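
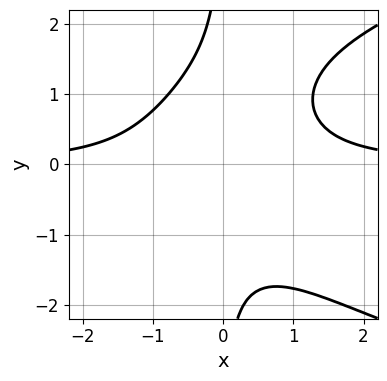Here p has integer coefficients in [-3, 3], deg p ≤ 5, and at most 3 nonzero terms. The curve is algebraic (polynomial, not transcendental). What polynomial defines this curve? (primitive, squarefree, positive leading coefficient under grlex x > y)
(a) Degree: a generic line meets the curve in up to 4 points, so deg p = 4.
(b) Reading off the gridlines: the curve avoids every integer x-axis point in the box; the curve avoids every integer y-axis point in the box.
(c) Fitting integer coefficients to these (and the overall shape) gives p.

x*y^3 - 2*x^2*y + 2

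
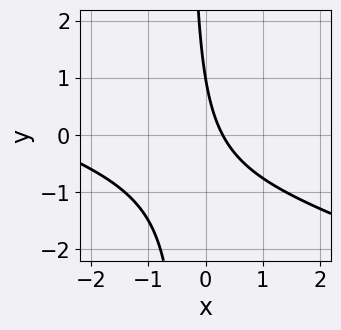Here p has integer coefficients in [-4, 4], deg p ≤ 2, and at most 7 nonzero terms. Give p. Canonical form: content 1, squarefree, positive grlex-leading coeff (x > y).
x^2 + 3*x*y + 3*x + y - 1

First, the degree is 2 — the shape is more complex than any degree-1 curve.
Then, observable constraints: it crosses the y-axis at the gridline y = 1.
Finally, the integer polynomial consistent with all of this is the stated p.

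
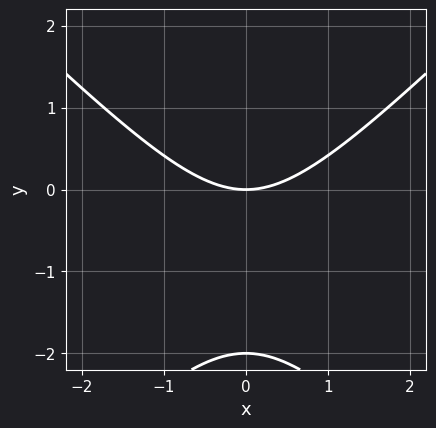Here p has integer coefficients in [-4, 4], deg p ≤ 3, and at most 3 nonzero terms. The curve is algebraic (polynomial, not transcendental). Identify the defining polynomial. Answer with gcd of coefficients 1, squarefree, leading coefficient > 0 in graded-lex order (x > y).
x^2 - y^2 - 2*y

deg p = 2.
Symmetries: the x ↦ −x reflection is a symmetry, so x appears only in even powers.
Checking where it meets the axes: it crosses the x-axis at the gridline x = 0; the y-axis gridline crossings are at y ∈ {-2, 0}.
Together with the visible shape, these determine p as stated.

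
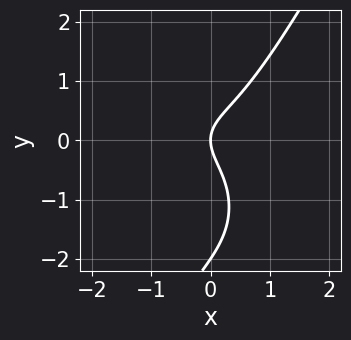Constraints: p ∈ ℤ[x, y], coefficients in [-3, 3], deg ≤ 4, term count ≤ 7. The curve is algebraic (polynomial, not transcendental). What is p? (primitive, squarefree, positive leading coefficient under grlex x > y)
3*x^3 + x*y^2 - y^3 - 2*y^2 + 2*x

First, the degree is 3 — the shape is more complex than any degree-2 curve.
Then, checking where it meets the axes: it crosses the x-axis at the gridline x = 0; the y-axis gridline crossings are at y ∈ {-2, 0}.
Finally, together with the visible shape, these determine p as stated.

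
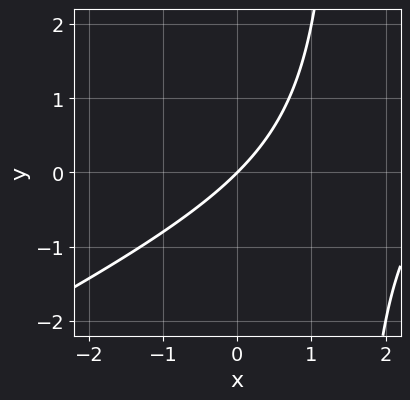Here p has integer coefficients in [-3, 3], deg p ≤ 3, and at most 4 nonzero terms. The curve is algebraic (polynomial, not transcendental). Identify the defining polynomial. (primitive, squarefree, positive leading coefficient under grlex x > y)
x^2 - 2*x*y - 3*x + 3*y

The degree is 2 — the shape is more complex than any degree-1 curve.
Reading off the gridlines: it meets the y-axis at y = 0 (among the integer gridlines); it meets the x-axis at x = 0 (among the integer gridlines).
These observations pin down the coefficients.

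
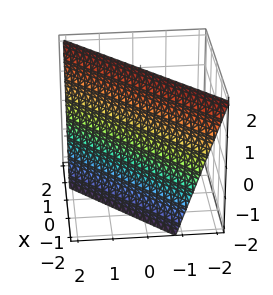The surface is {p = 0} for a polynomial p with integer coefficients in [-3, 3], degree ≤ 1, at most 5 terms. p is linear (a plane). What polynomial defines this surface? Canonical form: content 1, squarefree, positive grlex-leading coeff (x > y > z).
First, degree: the surface is flat (a plane), so deg p = 1.
Next, from the visible intercepts: it meets the z-axis at z = 2 (among the integer gridlines).
Finally, together with the visible shape, these determine p as stated.

3*x - 3*y - z + 2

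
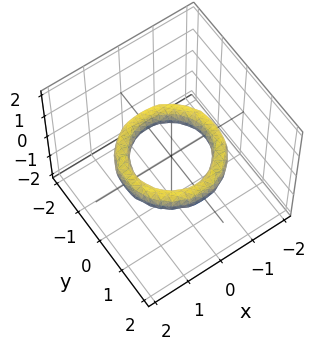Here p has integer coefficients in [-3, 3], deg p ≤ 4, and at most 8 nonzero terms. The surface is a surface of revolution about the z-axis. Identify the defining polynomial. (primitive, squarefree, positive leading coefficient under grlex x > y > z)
1. The degree is 4 — a generic line meets the surface in up to 4 points.
2. Symmetries: the surface is invariant under rotation about z: p = q(x² + y², z).
3. Checking where it meets the axes: among the integer gridlines, it crosses the x-axis at x ∈ {-1, 1}; the y-axis gridline crossings are at y ∈ {-1, 1}; a circular section at z = 0 has radius exactly 1.
4. Fitting integer coefficients to these (and the overall shape) gives p.

x^4 + 2*x^2*y^2 + y^4 - 3*x^2 - 3*y^2 + 2*z^2 + 2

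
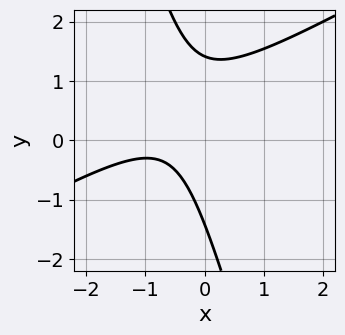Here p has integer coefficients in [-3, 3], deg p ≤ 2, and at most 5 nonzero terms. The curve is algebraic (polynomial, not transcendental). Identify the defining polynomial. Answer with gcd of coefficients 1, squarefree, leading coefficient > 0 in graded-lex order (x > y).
2*x^2 - 3*x*y - y^2 + 3*x + 2

The degree is 2 — a generic line meets the curve in up to 2 points.
Checking where it meets the axes: it misses every integer gridline on the x-axis.
The integer polynomial consistent with all of this is the stated p.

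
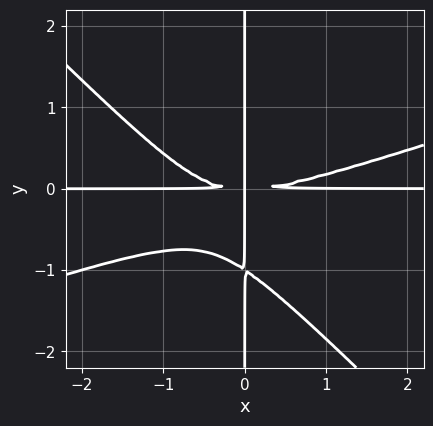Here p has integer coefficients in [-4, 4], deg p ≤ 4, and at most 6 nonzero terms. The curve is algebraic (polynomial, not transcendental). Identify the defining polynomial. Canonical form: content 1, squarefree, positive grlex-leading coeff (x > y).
First, the degree is 4 — no degree-3 curve has this shape.
Then, against the integer gridlines: every point of the x-axis in the box is on the curve; the visible y-axis segment lies entirely on the curve.
Finally, the integer polynomial consistent with all of this is the stated p.

x^3*y - 2*x^2*y^2 - 3*x*y^3 - 3*x*y^2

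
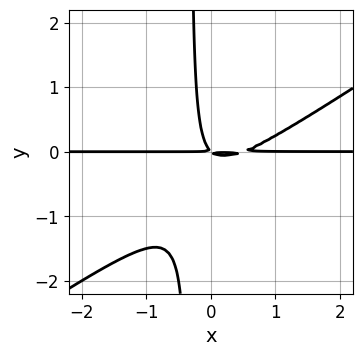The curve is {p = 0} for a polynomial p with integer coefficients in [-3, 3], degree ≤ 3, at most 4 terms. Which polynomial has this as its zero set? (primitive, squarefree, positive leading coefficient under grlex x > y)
2*x^2*y - 3*x*y^2 - x*y - y^2

(a) deg p = 3. The shape is more complex than any degree-2 curve.
(b) From the visible intercepts: every point of the x-axis in the box is on the curve.
(c) Assembling these constraints gives the stated polynomial.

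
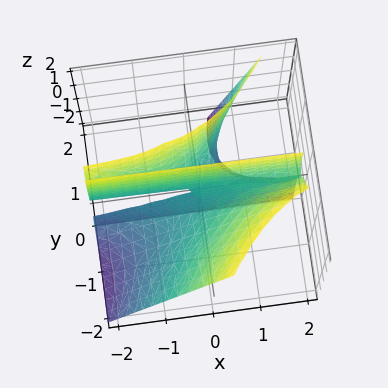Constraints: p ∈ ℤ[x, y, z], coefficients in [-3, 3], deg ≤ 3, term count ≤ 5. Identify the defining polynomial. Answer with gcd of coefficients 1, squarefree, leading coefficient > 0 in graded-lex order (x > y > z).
1. deg p = 3.
2. Against the integer gridlines: it meets the y-axis at y = 0 (among the integer gridlines); the visible x-axis segment lies entirely on the surface.
3. The integer polynomial consistent with all of this is the stated p.

2*x*y^2 - y^3 - y^2*z + y*z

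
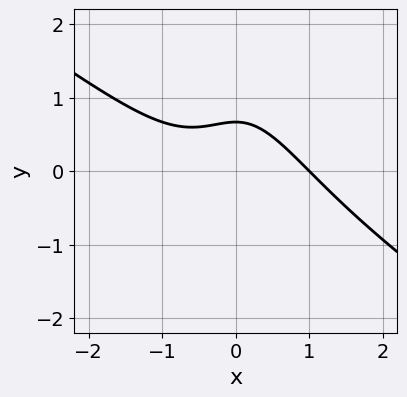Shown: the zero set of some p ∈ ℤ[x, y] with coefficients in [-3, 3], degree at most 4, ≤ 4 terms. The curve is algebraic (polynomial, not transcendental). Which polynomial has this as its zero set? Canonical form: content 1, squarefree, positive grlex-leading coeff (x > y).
2*x^3 + 3*x^2*y + 3*y - 2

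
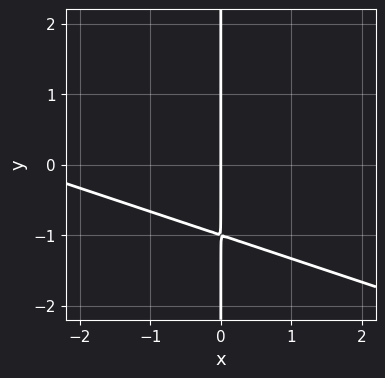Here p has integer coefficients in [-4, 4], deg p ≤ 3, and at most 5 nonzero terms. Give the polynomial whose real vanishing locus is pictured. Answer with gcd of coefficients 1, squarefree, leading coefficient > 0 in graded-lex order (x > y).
x^2 + 3*x*y + 3*x

1. deg p = 2. The shape is more complex than any degree-1 curve.
2. Reading off the gridlines: the visible y-axis segment lies entirely on the curve; it meets the x-axis at x = 0 (among the integer gridlines).
3. These observations pin down the coefficients.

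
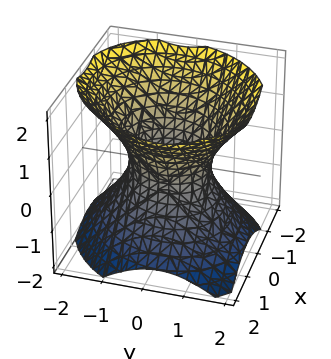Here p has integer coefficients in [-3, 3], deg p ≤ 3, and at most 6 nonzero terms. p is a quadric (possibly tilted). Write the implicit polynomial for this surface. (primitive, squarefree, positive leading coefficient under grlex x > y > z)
3*x^2 - x*y + 3*y^2 - 3*z^2 - 3

First, degree: a generic line meets the surface in up to 2 points, so deg p = 2.
Then, observable constraints: the y-axis gridline crossings are at y ∈ {-1, 1}; the x-axis gridline crossings are at x ∈ {-1, 1}.
Finally, together with the visible shape, these determine p as stated.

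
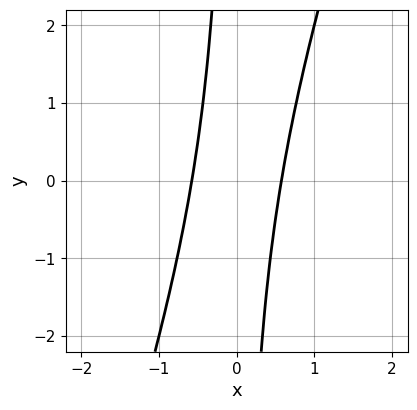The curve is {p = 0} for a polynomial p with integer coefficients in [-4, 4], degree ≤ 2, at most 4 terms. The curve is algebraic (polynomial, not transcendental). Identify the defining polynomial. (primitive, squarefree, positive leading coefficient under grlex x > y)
(a) The degree is 2 — the shape is more complex than any degree-1 curve.
(b) Checking where it meets the axes: the curve avoids every integer y-axis point in the box.
(c) The integer polynomial consistent with all of this is the stated p.

3*x^2 - x*y - 1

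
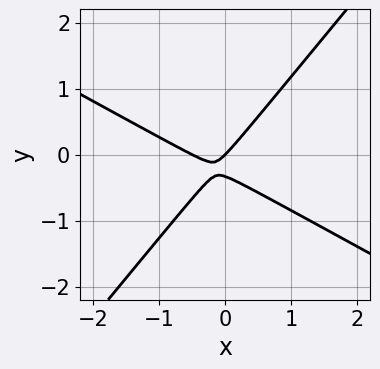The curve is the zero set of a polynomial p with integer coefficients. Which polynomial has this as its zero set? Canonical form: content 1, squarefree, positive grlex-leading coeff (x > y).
(a) Degree: no degree-1 curve has this shape, so deg p = 2.
(b) From the axis intercepts and sections: one y-axis crossing is at y = 0; one x-axis crossing is at x = 0.
(c) Solving for integer coefficients yields p as stated.

2*x^2 + 2*x*y - 3*y^2 + x - y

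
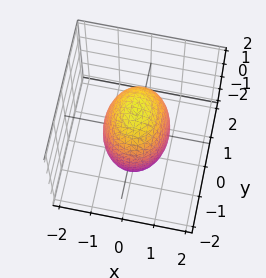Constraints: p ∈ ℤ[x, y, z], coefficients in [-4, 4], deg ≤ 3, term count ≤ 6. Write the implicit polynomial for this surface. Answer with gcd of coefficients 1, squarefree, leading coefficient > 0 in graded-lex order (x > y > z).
3*x^2 + 2*y^2 + z^2 - 3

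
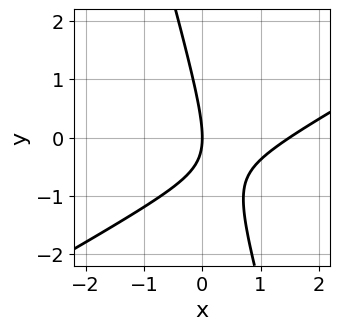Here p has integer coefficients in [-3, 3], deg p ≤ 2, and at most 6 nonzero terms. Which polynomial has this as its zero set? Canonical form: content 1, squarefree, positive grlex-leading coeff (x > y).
1. The degree is 2 — a generic line meets the curve in up to 2 points.
2. Reading off the gridlines: it crosses the y-axis at the gridline y = 0; one x-axis crossing is at x = 0.
3. These observations pin down the coefficients.

2*x^2 - 3*x*y - y^2 - 3*x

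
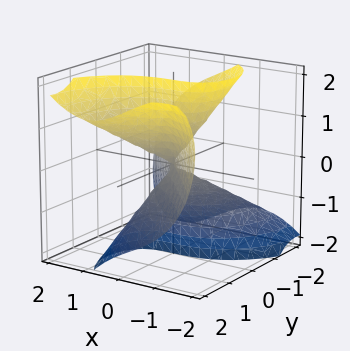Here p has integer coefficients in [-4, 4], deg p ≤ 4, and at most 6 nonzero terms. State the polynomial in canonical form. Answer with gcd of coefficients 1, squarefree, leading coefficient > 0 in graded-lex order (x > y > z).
First, degree: no degree-2 surface has this shape, so deg p = 3.
Then, against the integer gridlines: the visible z-axis segment lies entirely on the surface; it meets the x-axis at x = 0 (among the integer gridlines); it meets the y-axis at y = 0 (among the integer gridlines).
Finally, fitting integer coefficients to these (and the overall shape) gives p.

3*x^3 - 3*x*y*z + 2*y^3 - 3*y*z^2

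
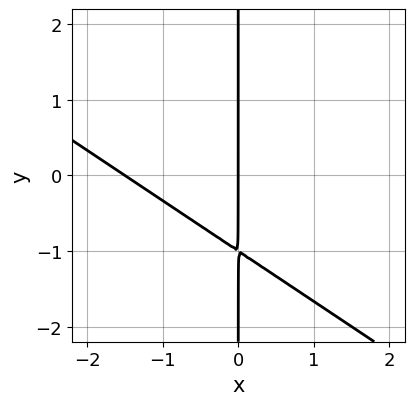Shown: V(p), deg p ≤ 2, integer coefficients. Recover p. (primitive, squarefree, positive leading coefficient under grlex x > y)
2*x^2 + 3*x*y + 3*x

1. Degree: the shape is more complex than any degree-1 curve, so deg p = 2.
2. From the visible intercepts: one x-axis crossing is at x = 0; the visible y-axis segment lies entirely on the curve.
3. The integer polynomial consistent with all of this is the stated p.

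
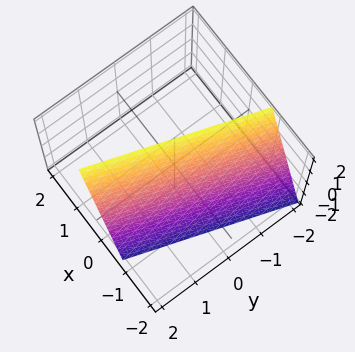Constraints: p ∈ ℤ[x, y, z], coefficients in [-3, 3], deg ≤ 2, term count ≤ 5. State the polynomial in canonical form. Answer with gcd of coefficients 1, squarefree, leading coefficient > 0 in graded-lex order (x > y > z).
deg p = 1.
From the axis intercepts and sections: one y-axis crossing is at y = 2; it crosses the z-axis at the gridline z = 2.
Putting this together gives p.

3*x - y - z + 2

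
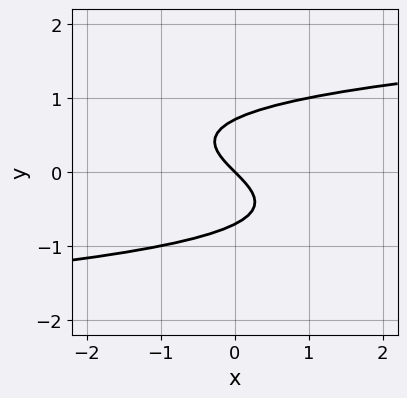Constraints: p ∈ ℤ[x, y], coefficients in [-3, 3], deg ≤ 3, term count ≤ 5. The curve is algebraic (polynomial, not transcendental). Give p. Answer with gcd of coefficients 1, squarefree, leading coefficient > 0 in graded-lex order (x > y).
First, deg p = 3. No degree-2 curve has this shape.
Next, from the visible intercepts: it meets the y-axis at y = 0 (among the integer gridlines); one x-axis crossing is at x = 0.
Finally, matching integer coefficients to the picture gives p.

2*y^3 - x - y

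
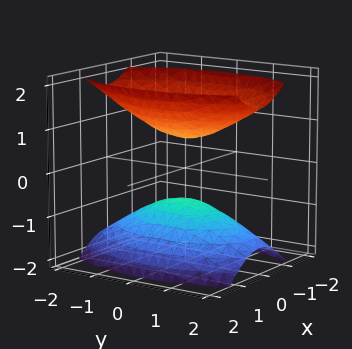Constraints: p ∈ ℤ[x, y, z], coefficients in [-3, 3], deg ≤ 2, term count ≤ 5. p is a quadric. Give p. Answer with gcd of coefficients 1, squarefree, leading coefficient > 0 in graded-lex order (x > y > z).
3*x^2 + y^2 - 2*z^2 + 1

First, there are 2 components.
Then, degree: two separate bowl-shaped sheets opening away from each other; a quadric, so deg p = 2.
Then, symmetries: mirror symmetry z ↦ −z ⇒ only even powers of z; it's symmetric under x → −x, forcing even powers of x; mirror symmetry y ↦ −y ⇒ only even powers of y.
Next, from the visible intercepts: no y-intercept at any integer in the box; the surface avoids every integer x-axis point in the box.
Finally, matching integer coefficients to the picture gives p.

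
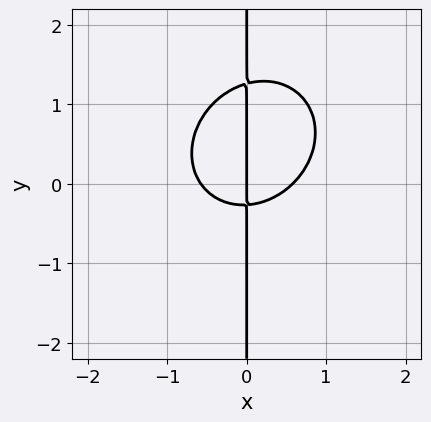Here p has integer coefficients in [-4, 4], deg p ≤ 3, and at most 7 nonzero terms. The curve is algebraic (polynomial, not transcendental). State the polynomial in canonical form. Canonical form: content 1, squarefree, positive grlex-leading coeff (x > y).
First, deg p = 3. A generic line meets the curve in up to 3 points.
Then, checking where it meets the axes: it meets the x-axis at x = 0 (among the integer gridlines); the visible y-axis segment lies entirely on the curve.
Finally, the integer polynomial consistent with all of this is the stated p.

3*x^3 - x^2*y + 3*x*y^2 - 3*x*y - x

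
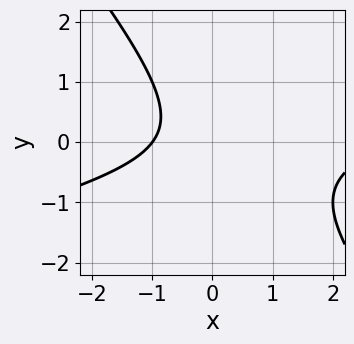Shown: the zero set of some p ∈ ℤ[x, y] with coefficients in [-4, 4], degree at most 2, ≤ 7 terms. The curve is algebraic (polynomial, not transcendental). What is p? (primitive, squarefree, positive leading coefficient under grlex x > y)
x^2 - 3*x*y - 3*y^2 - 2*x - 3

The degree is 2 — no degree-1 curve has this shape.
Reading off the gridlines: no y-intercept at any integer in the box; it meets the x-axis at x = -1 (among the integer gridlines).
These observations pin down the coefficients.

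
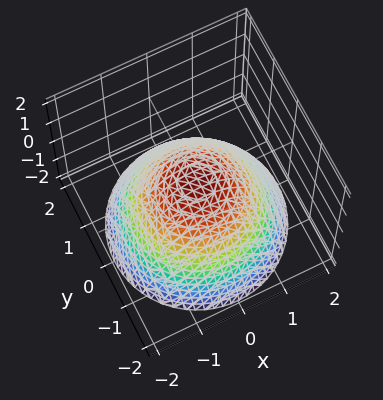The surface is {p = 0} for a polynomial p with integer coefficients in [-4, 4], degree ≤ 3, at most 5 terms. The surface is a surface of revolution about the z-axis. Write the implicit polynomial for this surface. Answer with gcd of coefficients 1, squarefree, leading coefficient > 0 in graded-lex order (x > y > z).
2*x^2 + 2*y^2 + 3*z - 1

First, degree: the shape is more complex than any degree-1 surface, so deg p = 2.
Then, symmetries: rotational symmetry about the z-axis ⇒ p depends on x, y only through x² + y².
Next, checking where it meets the axes: a circular section at z = -2 has radius between 1 and 2.
Finally, the integer polynomial consistent with all of this is the stated p.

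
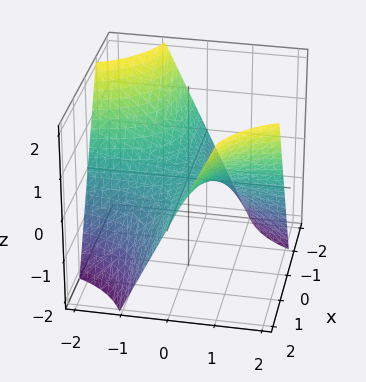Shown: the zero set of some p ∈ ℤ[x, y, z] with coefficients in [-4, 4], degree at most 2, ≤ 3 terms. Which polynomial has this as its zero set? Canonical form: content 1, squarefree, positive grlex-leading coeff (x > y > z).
First, the degree is 2 — a saddle surface; a quadric.
Then, reading off the gridlines: every point of the y-axis in the box is on the surface; every point of the x-axis in the box is on the surface.
Finally, putting this together gives p.

x*y - z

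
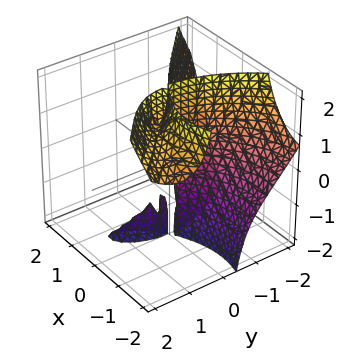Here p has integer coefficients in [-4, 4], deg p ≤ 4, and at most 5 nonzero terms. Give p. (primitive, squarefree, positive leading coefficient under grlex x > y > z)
1. The picture has 3 separate pieces. Treating them together as one polynomial.
2. The degree is 3 — no degree-2 surface has this shape.
3. From the visible intercepts: it crosses the x-axis at the gridline x = 0; the visible z-axis segment lies entirely on the surface; one y-axis crossing is at y = 0.
4. The integer polynomial consistent with all of this is the stated p.

x^3 + 2*x*y*z + y^3 + 3*x^2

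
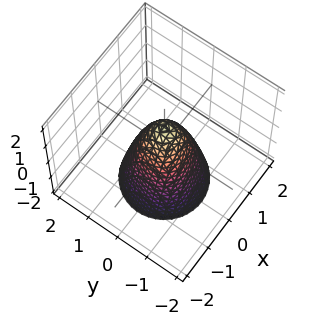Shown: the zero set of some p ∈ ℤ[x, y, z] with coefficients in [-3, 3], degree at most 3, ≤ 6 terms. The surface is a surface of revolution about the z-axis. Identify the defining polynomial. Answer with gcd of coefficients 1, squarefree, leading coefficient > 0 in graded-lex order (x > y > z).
First, degree: a generic line meets the surface in up to 2 points, so deg p = 2.
Then, symmetries: rotational symmetry about the z-axis ⇒ p depends on x, y only through x² + y².
Next, against the integer gridlines: it crosses the z-axis at the gridline z = 1; a circular section at z = -2 has radius between 1 and 2.
Finally, putting this together gives p.

2*x^2 + 2*y^2 + z - 1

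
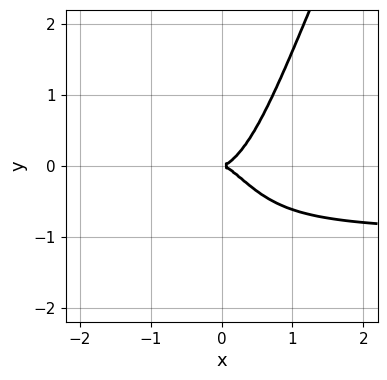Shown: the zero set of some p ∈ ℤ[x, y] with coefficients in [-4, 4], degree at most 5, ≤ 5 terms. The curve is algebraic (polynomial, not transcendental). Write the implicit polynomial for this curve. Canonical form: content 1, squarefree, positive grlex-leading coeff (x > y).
2*x^3*y - x^2*y^2 + 2*x^3 - y^2

First, deg p = 4. No degree-3 curve has this shape.
Next, from the visible intercepts: it meets the y-axis at y = 0 (among the integer gridlines); it meets the x-axis at x = 0 (among the integer gridlines).
Finally, the integer polynomial consistent with all of this is the stated p.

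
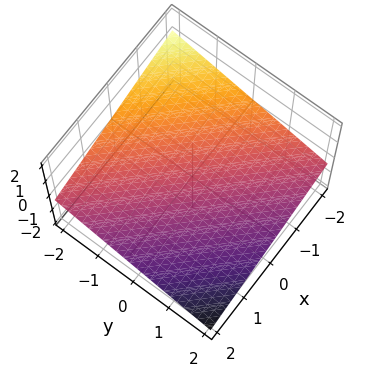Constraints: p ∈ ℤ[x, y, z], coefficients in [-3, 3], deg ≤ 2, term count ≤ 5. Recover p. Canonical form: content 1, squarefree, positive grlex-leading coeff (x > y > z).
(a) deg p = 1. The surface is flat (a plane).
(b) From the visible intercepts: it crosses the y-axis at the gridline y = -2; one x-axis crossing is at x = -2.
(c) Assembling these constraints gives the stated polynomial.

x + y + 3*z + 2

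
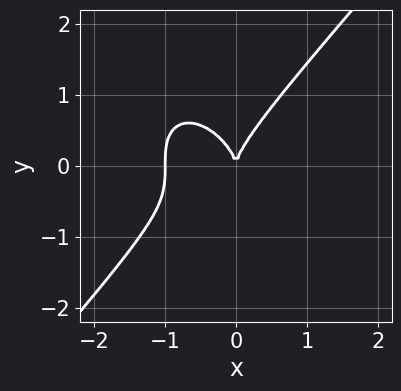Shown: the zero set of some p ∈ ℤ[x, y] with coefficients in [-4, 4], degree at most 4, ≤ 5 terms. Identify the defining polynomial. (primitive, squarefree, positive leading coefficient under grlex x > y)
First, the degree is 3 — a generic line meets the curve in up to 3 points.
Then, against the integer gridlines: the x-axis gridline crossings are at x ∈ {-1, 0}; one y-axis crossing is at y = 0.
Finally, assembling these constraints gives the stated polynomial.

3*x^3 - 2*y^3 + 3*x^2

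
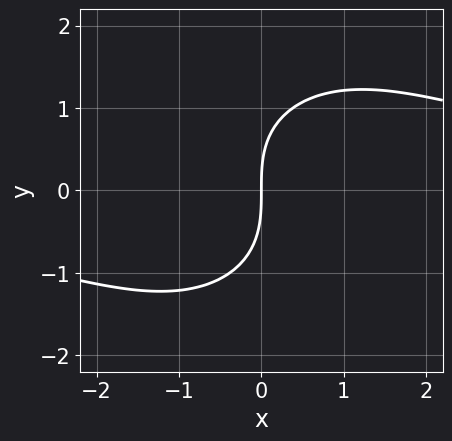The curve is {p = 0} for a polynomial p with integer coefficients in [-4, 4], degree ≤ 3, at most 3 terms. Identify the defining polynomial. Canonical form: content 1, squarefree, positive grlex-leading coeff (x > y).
x^2*y + y^3 - 3*x

First, degree: a generic line meets the curve in up to 3 points, so deg p = 3.
Then, against the integer gridlines: it meets the y-axis at y = 0 (among the integer gridlines); it meets the x-axis at x = 0 (among the integer gridlines).
Finally, together with the visible shape, these determine p as stated.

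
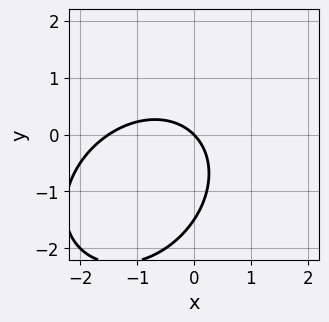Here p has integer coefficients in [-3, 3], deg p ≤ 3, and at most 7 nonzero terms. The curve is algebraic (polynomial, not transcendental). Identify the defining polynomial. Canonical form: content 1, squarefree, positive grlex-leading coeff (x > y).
deg p = 2. The shape is more complex than any degree-1 curve.
Checking where it meets the axes: it meets the x-axis at x = 0 (among the integer gridlines); one y-axis crossing is at y = 0.
Matching integer coefficients to the picture gives p.

2*x^2 - x*y + 2*y^2 + 3*x + 3*y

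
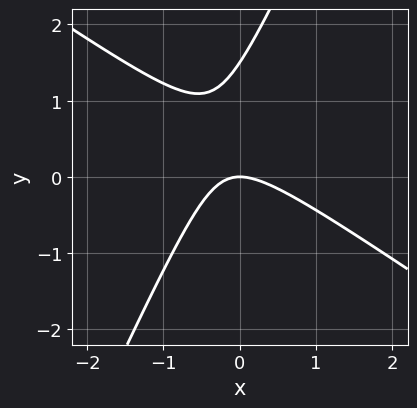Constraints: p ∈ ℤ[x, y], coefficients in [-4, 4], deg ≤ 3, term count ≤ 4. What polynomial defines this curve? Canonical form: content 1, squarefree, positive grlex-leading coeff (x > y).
3*x^2 + 3*x*y - 2*y^2 + 3*y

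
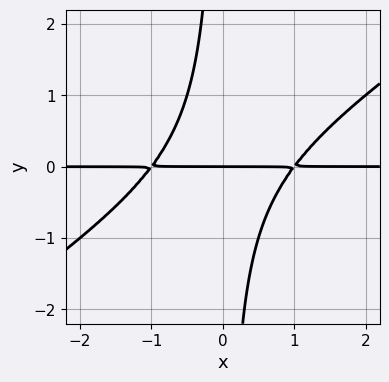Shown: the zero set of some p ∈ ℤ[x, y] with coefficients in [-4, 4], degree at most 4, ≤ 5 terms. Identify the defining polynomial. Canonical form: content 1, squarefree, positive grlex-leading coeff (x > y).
2*x^2*y - 3*x*y^2 - 2*y

First, the degree is 3 — no degree-2 curve has this shape.
Then, checking where it meets the axes: the visible x-axis segment lies entirely on the curve; it crosses the y-axis at the gridline y = 0.
Finally, solving for integer coefficients yields p as stated.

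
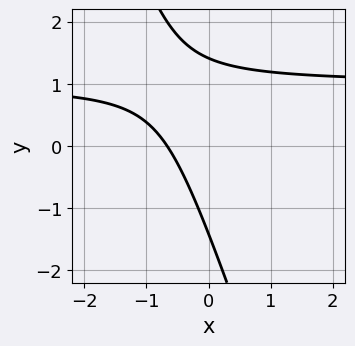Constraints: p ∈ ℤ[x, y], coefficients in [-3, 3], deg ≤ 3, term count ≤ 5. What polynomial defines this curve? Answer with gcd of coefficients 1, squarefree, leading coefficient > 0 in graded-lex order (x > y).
deg p = 2. The shape is more complex than any degree-1 curve.
Putting this together gives p.

3*x*y + y^2 - 3*x - 2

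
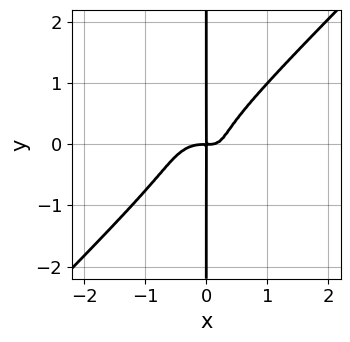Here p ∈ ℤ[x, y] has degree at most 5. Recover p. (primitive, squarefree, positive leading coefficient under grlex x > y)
3*x^4 - 3*x*y^3 + 2*x^2*y - x*y^2 - x*y

1. Degree: a generic line meets the curve in up to 4 points, so deg p = 4.
2. From the visible intercepts: the visible y-axis segment lies entirely on the curve.
3. These observations pin down the coefficients.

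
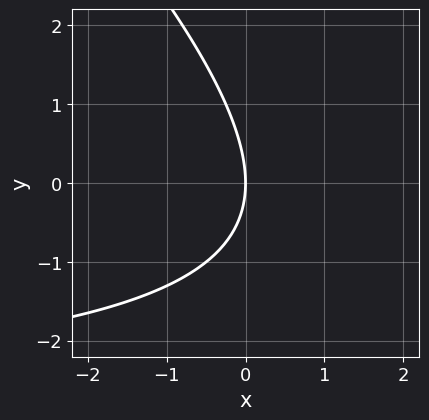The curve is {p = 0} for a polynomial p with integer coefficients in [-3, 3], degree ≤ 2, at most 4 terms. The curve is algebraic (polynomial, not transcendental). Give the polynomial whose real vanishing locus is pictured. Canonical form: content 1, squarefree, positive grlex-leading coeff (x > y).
x*y + y^2 + 3*x

(a) deg p = 2.
(b) Against the integer gridlines: it meets the y-axis at y = 0 (among the integer gridlines); it crosses the x-axis at the gridline x = 0.
(c) Putting this together gives p.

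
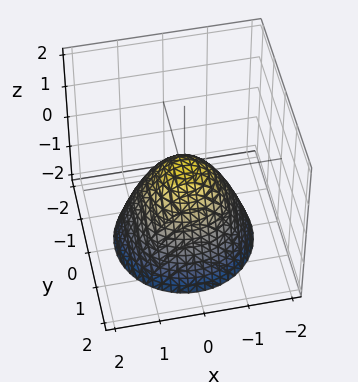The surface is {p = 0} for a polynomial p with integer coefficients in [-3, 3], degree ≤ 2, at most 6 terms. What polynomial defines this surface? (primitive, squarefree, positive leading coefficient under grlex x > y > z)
First, the degree is 2 — no degree-1 surface has this shape.
Then, symmetry: the z-axis is an axis of rotation, so x and y enter only as x² + y².
Next, reading off the gridlines: a circular section at z = 0 has radius between 0 and 1.
Finally, assembling these constraints gives the stated polynomial.

3*x^2 + 3*y^2 + 3*z - 1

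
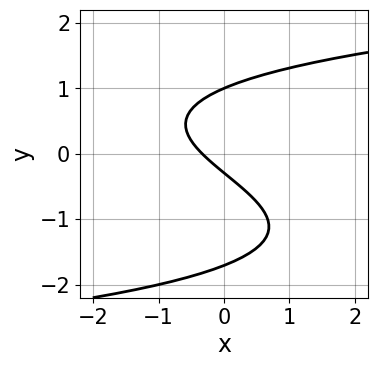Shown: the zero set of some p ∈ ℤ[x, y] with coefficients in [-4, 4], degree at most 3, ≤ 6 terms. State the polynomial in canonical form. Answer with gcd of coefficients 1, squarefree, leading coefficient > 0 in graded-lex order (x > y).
2*y^3 + 2*y^2 - 3*x - 3*y - 1

The degree is 3 — the shape is more complex than any degree-2 curve.
Observable constraints: one y-axis crossing is at y = 1.
Assembling these constraints gives the stated polynomial.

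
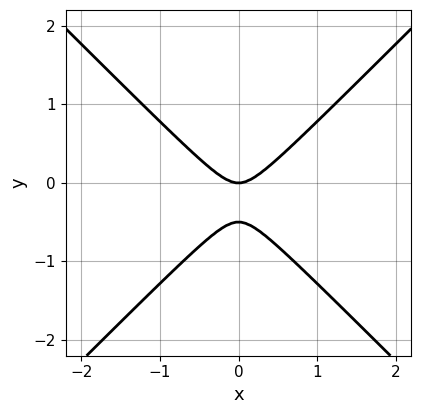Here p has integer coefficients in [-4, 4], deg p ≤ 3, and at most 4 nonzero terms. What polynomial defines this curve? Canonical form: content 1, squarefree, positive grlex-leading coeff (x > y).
2*x^2 - 2*y^2 - y

First, degree: a generic line meets the curve in up to 2 points, so deg p = 2.
Next, symmetries: mirror symmetry x ↦ −x ⇒ only even powers of x.
Next, reading off the gridlines: one x-axis crossing is at x = 0; it crosses the y-axis at the gridline y = 0.
Finally, matching integer coefficients to the picture gives p.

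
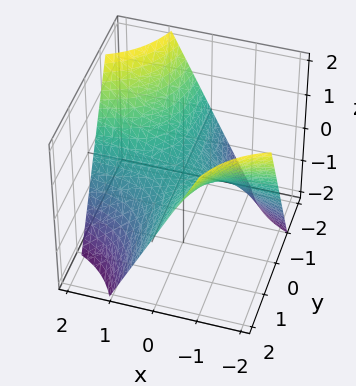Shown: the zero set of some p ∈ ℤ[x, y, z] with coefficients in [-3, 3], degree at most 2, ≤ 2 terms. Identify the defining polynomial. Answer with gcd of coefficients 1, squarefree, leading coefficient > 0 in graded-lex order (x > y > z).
1. deg p = 2. A saddle surface; a quadric.
2. Checking where it meets the axes: one z-axis crossing is at z = 0; every point of the y-axis in the box is on the surface; every point of the x-axis in the box is on the surface.
3. Together with the visible shape, these determine p as stated.

x*y + z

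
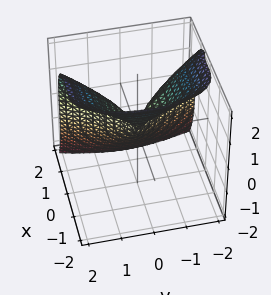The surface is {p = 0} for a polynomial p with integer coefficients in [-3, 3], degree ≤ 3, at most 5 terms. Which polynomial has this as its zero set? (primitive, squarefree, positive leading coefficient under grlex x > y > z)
3*x^3 + z^3 - 2*y^2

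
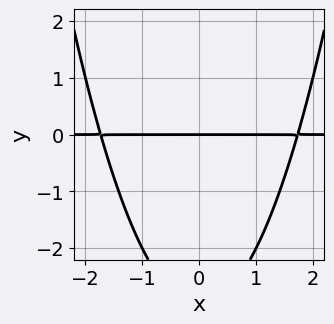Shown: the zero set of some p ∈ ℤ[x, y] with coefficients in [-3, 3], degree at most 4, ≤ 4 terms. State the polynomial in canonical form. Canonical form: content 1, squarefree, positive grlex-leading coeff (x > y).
x^2*y - y^2 - 3*y

1. The degree is 3 — the shape is more complex than any degree-2 curve.
2. Symmetries: it's symmetric under x → −x, forcing even powers of x.
3. From the visible intercepts: the visible x-axis segment lies entirely on the curve; it crosses the y-axis at the gridline y = 0.
4. The integer polynomial consistent with all of this is the stated p.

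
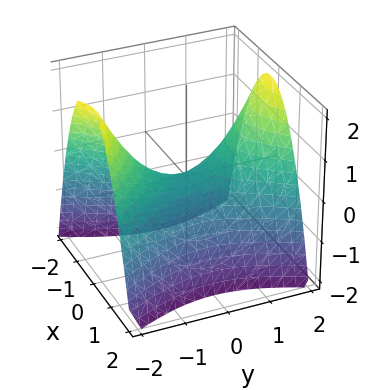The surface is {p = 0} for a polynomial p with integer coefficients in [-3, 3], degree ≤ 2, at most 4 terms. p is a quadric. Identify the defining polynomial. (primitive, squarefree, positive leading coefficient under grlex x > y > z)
2*x^2 - y^2 + 2*z

1. The degree is 2 — a saddle surface; a quadric.
2. Symmetries: mirror symmetry y ↦ −y ⇒ only even powers of y; the x ↦ −x reflection is a symmetry, so x appears only in even powers.
3. From the axis intercepts and sections: one y-axis crossing is at y = 0; it meets the z-axis at z = 0 (among the integer gridlines); one x-axis crossing is at x = 0.
4. Together with the visible shape, these determine p as stated.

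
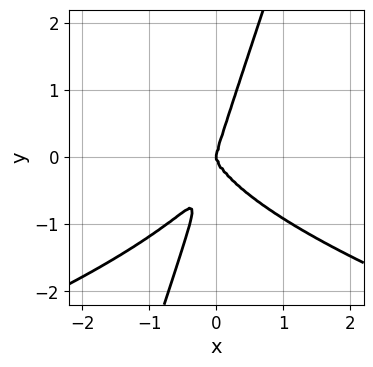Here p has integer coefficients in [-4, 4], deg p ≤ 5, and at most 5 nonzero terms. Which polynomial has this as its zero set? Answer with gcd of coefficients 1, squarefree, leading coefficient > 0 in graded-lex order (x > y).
3*x*y^3 - y^4 + 3*x^3

First, deg p = 4.
Next, from the visible intercepts: one x-axis crossing is at x = 0; it crosses the y-axis at the gridline y = 0.
Finally, these observations pin down the coefficients.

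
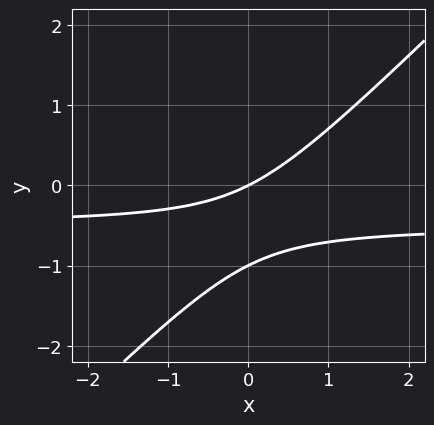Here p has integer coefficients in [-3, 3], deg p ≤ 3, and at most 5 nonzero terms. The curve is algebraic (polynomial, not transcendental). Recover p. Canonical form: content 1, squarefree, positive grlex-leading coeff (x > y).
2*x*y - 2*y^2 + x - 2*y

deg p = 2. A generic line meets the curve in up to 2 points.
Against the integer gridlines: it crosses the x-axis at the gridline x = 0; the y-axis gridline crossings are at y ∈ {-1, 0}.
Together with the visible shape, these determine p as stated.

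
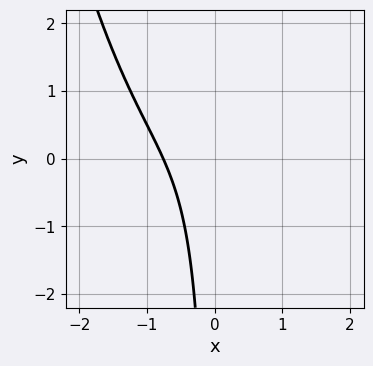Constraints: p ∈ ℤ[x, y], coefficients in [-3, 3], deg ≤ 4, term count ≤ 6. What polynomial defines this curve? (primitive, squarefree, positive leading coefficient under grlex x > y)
(a) Degree: the shape is more complex than any degree-2 curve, so deg p = 3.
(b) Reading off the gridlines: the curve avoids every integer y-axis point in the box.
(c) Putting this together gives p.

2*x^3 + 2*x^2 - 2*x*y + 3*x + 2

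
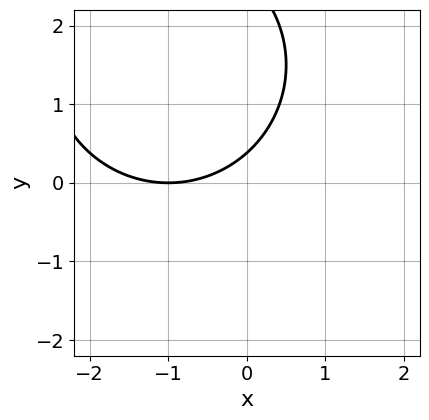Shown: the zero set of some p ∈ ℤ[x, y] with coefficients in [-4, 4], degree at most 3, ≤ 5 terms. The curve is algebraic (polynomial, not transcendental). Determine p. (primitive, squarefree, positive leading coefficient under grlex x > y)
x^2 + y^2 + 2*x - 3*y + 1

1. Degree: a generic line meets the curve in up to 2 points, so deg p = 2.
2. Against the integer gridlines: one x-axis crossing is at x = -1.
3. The integer polynomial consistent with all of this is the stated p.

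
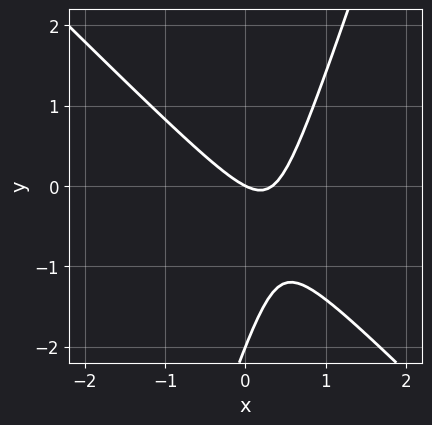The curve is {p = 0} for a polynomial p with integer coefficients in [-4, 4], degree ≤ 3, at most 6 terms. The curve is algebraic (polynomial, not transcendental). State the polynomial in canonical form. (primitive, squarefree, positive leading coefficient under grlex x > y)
deg p = 2. The shape is more complex than any degree-1 curve.
Against the integer gridlines: one x-axis crossing is at x = 0; among the integer gridlines, it crosses the y-axis at y ∈ {-2, 0}.
Solving for integer coefficients yields p as stated.

3*x^2 + 2*x*y - y^2 - x - 2*y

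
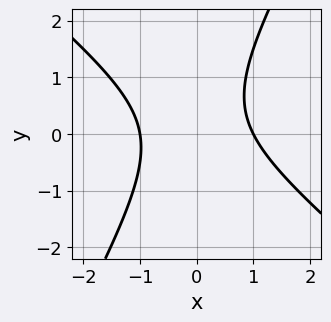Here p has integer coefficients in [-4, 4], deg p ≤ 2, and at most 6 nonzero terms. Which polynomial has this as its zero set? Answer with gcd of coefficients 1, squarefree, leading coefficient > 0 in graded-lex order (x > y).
First, deg p = 2.
Then, against the integer gridlines: no y-intercept at any integer in the box; the x-axis gridline crossings are at x ∈ {-1, 1}.
Finally, these observations pin down the coefficients.

3*x^2 + 2*x*y - 2*y^2 + y - 3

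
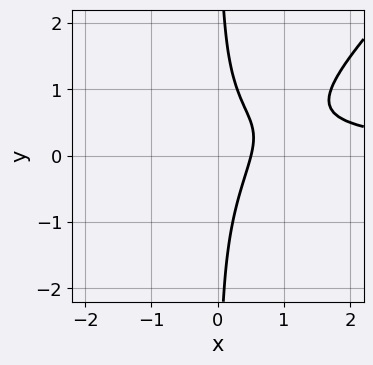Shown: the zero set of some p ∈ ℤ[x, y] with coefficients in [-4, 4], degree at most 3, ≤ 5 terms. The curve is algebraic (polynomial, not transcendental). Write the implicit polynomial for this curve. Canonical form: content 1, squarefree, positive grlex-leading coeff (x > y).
deg p = 3.
From the axis intercepts and sections: it misses every integer gridline on the y-axis.
Fitting integer coefficients to these (and the overall shape) gives p.

2*x^2*y - 2*x*y^2 - 2*x + 1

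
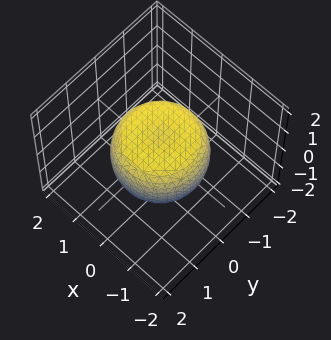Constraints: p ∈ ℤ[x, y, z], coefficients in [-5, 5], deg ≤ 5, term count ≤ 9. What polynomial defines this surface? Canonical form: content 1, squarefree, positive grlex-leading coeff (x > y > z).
The degree is 4 — a generic line meets the surface in up to 4 points.
By symmetry, every cross-section ⟂ z is a circle, so x, y appear only via x² + y².
Against the integer gridlines: a circular section at z = 0 has radius between 1 and 2.
Fitting integer coefficients to these (and the overall shape) gives p.

2*x^4 + 4*x^2*y^2 + 2*y^4 - 2*x^2 - 2*y^2 + 3*z^2 - 2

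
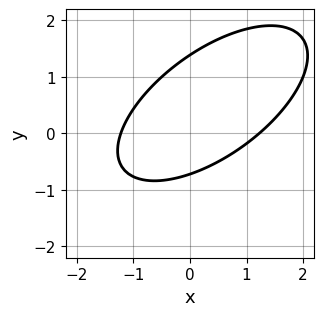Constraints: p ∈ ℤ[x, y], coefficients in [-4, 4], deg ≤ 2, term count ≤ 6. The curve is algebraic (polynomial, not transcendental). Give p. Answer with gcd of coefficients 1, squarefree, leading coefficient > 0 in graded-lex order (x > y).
First, deg p = 2. A generic line meets the curve in up to 2 points.
Finally, matching integer coefficients to the picture gives p.

2*x^2 - 3*x*y + 3*y^2 - 2*y - 3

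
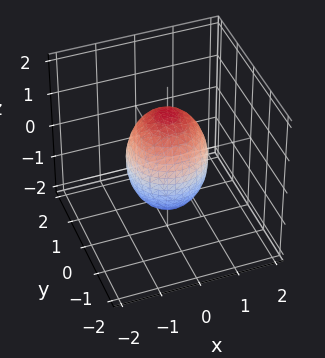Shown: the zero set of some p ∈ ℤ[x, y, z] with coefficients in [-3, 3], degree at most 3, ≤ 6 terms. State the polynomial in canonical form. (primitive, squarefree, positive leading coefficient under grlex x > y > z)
2*x^2 + 2*y^2 + z^2 - 2

(a) The degree is 2 — a closed, bounded, convex surface; a quadric.
(b) Symmetries: mirror symmetry z ↦ −z ⇒ only even powers of z; every cross-section ⟂ z is a circle, so x, y appear only via x² + y².
(c) From the visible intercepts: among the integer gridlines, it crosses the x-axis at x ∈ {-1, 1}; a circular section at z = 0 has radius exactly 1; among the integer gridlines, it crosses the y-axis at y ∈ {-1, 1}.
(d) Assembling these constraints gives the stated polynomial.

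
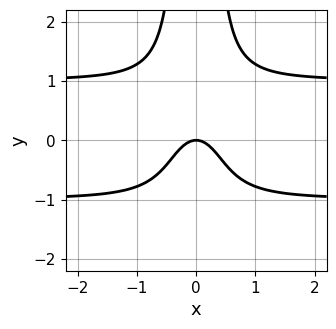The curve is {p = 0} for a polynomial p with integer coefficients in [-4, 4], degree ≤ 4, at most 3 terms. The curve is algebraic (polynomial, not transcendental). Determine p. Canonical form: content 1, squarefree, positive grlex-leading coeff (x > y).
2*x^2*y^2 - 2*x^2 - y

deg p = 4. A generic line meets the curve in up to 4 points.
Symmetries: the x ↦ −x reflection is a symmetry, so x appears only in even powers.
From the visible intercepts: it meets the x-axis at x = 0 (among the integer gridlines); it meets the y-axis at y = 0 (among the integer gridlines).
These observations pin down the coefficients.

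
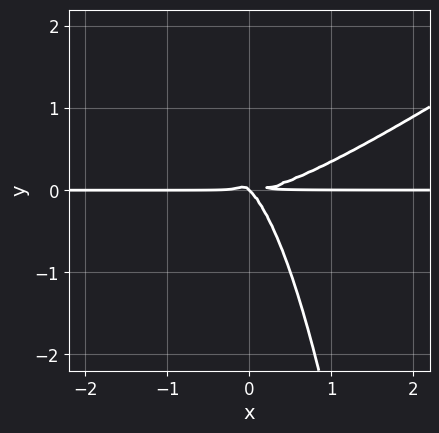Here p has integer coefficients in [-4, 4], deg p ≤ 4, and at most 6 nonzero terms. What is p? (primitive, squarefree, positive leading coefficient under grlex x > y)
2*x^3*y - 3*x^2*y^2 - 2*x*y^2 - 2*y^3

(a) deg p = 4. A generic line meets the curve in up to 4 points.
(b) Against the integer gridlines: one y-axis crossing is at y = 0; every point of the x-axis in the box is on the curve.
(c) The integer polynomial consistent with all of this is the stated p.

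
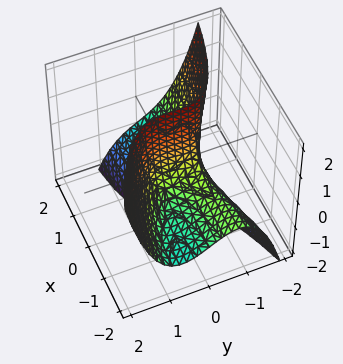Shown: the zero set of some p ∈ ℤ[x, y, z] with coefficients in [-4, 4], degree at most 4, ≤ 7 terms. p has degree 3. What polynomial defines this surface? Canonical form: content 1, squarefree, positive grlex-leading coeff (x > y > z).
3*y^3 + 2*x*y + 3*x*z + 2*x + 1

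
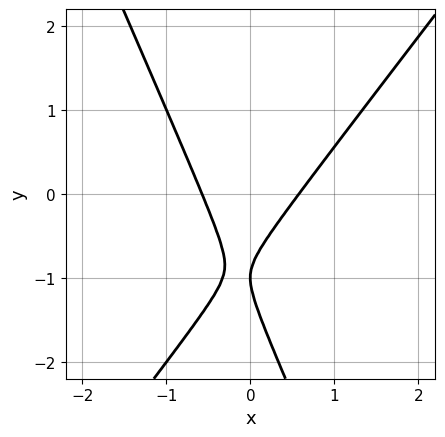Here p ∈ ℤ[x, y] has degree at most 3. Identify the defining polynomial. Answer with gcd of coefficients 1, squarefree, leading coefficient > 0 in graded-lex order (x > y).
1. The degree is 2 — no degree-1 curve has this shape.
2. From the visible intercepts: one y-axis crossing is at y = -1.
3. The integer polynomial consistent with all of this is the stated p.

3*x^2 - x*y - y^2 - 2*y - 1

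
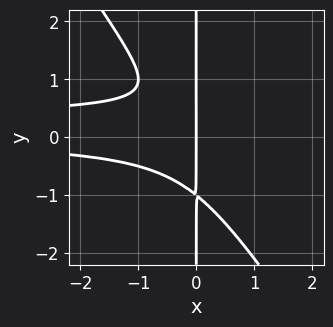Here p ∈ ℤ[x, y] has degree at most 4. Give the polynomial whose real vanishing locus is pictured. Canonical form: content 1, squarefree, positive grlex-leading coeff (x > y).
3*x^2*y^2 + 2*x*y^3 - x^2*y - x*y + x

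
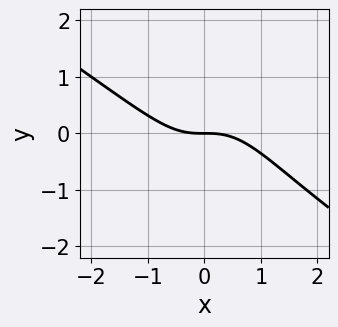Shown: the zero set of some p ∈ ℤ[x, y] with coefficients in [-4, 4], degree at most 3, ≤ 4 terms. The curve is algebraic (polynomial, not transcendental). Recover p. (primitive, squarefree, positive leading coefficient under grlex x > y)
The degree is 3 — a generic line meets the curve in up to 3 points.
Checking where it meets the axes: one x-axis crossing is at x = 0; one y-axis crossing is at y = 0.
Solving for integer coefficients yields p as stated.

2*x^3 + 3*x^2*y + y^2 + 3*y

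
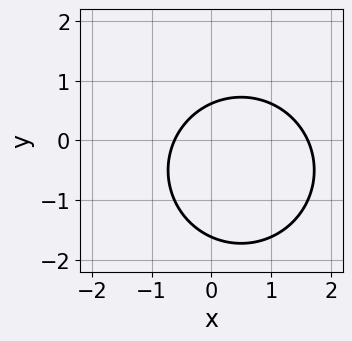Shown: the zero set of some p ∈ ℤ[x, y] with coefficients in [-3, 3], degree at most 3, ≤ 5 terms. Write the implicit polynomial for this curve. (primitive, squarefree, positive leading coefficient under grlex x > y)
x^2 + y^2 - x + y - 1

First, deg p = 2. A generic line meets the curve in up to 2 points.
Finally, solving for integer coefficients yields p as stated.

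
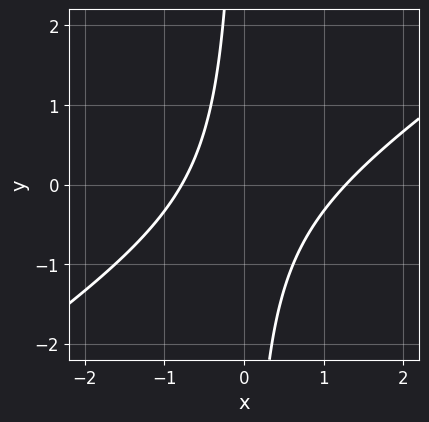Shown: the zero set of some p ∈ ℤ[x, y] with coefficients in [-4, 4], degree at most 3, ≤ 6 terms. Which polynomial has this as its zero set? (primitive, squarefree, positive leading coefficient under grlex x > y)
Degree: a generic line meets the curve in up to 2 points, so deg p = 2.
Observable constraints: no y-intercept at any integer in the box.
Fitting integer coefficients to these (and the overall shape) gives p.

2*x^2 - 3*x*y - x - 2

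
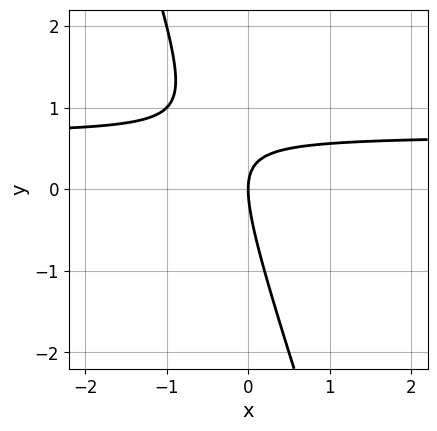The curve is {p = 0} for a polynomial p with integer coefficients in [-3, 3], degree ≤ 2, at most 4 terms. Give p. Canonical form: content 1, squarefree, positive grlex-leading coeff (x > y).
1. Degree: a generic line meets the curve in up to 2 points, so deg p = 2.
2. Observable constraints: it meets the y-axis at y = 0 (among the integer gridlines); it meets the x-axis at x = 0 (among the integer gridlines).
3. Matching integer coefficients to the picture gives p.

3*x*y + y^2 - 2*x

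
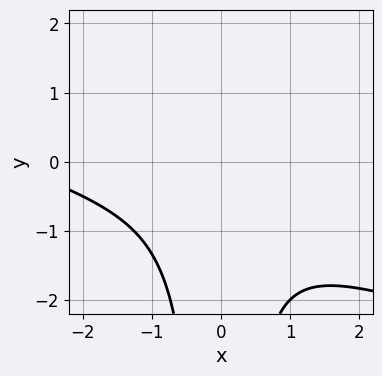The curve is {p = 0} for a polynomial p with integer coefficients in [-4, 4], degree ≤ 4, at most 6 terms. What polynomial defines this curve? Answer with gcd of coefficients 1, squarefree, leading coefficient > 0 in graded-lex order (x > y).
x^3 + 3*x^2*y + 3*x^2 + 2

deg p = 3.
Reading off the gridlines: it misses every integer gridline on the x-axis; no y-intercept at any integer in the box.
Matching integer coefficients to the picture gives p.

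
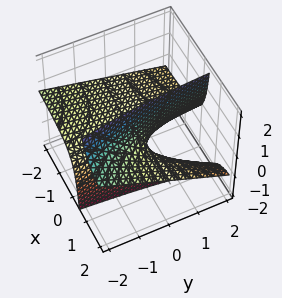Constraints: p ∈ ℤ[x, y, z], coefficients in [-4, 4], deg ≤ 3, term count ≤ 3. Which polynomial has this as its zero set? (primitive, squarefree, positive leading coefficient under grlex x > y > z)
x*y + 3*x*z - 2*z

First, the degree is 2 — the shape is more complex than any degree-1 surface.
Then, observable constraints: it meets the z-axis at z = 0 (among the integer gridlines); the visible y-axis segment lies entirely on the surface; every point of the x-axis in the box is on the surface.
Finally, matching integer coefficients to the picture gives p.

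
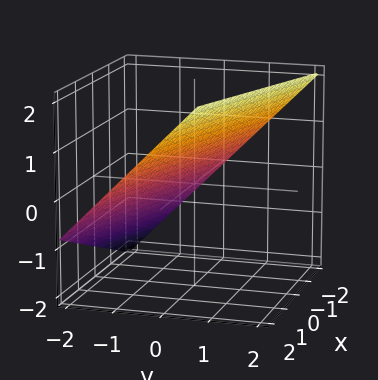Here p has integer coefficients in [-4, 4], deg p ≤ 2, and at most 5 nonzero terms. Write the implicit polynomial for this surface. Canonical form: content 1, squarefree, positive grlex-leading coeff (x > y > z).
deg p = 1. The surface is flat (a plane).
Against the integer gridlines: it crosses the x-axis at the gridline x = -2.
Fitting integer coefficients to these (and the overall shape) gives p.

x + 3*y - 3*z + 2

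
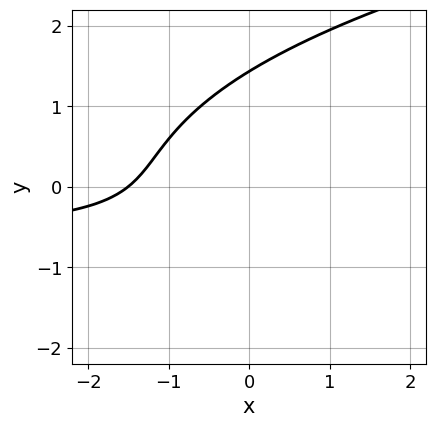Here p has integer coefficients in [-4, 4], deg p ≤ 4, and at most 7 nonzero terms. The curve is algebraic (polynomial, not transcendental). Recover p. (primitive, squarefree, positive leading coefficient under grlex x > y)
2*y^3 - 3*x*y - 2*x - 2*y - 3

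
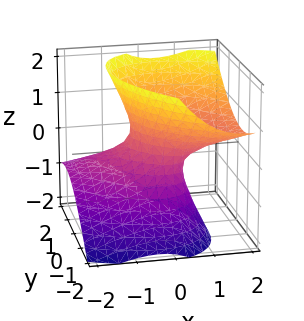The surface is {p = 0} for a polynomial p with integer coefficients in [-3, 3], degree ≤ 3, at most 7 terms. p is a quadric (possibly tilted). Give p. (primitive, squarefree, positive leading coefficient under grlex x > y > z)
(a) The degree is 2 — a generic line meets the surface in up to 2 points.
(b) Observable constraints: no z-intercept at any integer in the box.
(c) Matching integer coefficients to the picture gives p.

2*x^2 + 2*x*y - 3*x*z + 2*y^2 - 2*z^2 - 1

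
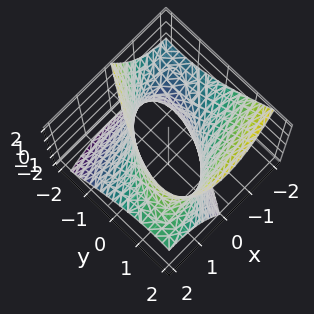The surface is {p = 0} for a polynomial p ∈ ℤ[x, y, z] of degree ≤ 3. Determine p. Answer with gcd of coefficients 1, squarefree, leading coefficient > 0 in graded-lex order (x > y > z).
x^2 - 3*x*y + 3*x*z + 2*y^2 - z^2 - 3

(a) Degree: the shape is more complex than any degree-1 surface, so deg p = 2.
(b) Against the integer gridlines: it misses every integer gridline on the z-axis.
(c) Matching integer coefficients to the picture gives p.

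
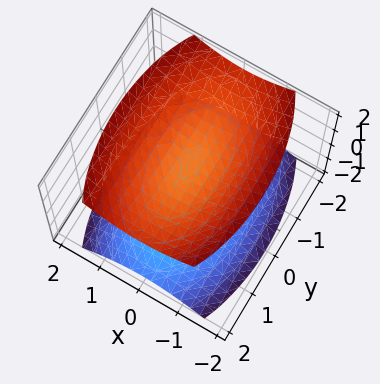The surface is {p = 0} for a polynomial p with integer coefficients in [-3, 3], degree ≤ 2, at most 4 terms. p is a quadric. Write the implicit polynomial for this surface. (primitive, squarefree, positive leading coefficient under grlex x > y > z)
3*x^2 + y^2 - 3*z^2 + 3

First, the picture has 2 separate pieces. Treating them together as one polynomial.
Next, deg p = 2. Two sheets facing apart; a quadric.
Next, symmetries: it's symmetric under y → −y, forcing even powers of y; the x ↦ −x reflection is a symmetry, so x appears only in even powers; the z ↦ −z reflection is a symmetry, so z appears only in even powers.
Then, from the axis intercepts and sections: it misses every integer gridline on the y-axis; the z-axis gridline crossings are at z ∈ {-1, 1}; the surface avoids every integer x-axis point in the box.
Finally, putting this together gives p.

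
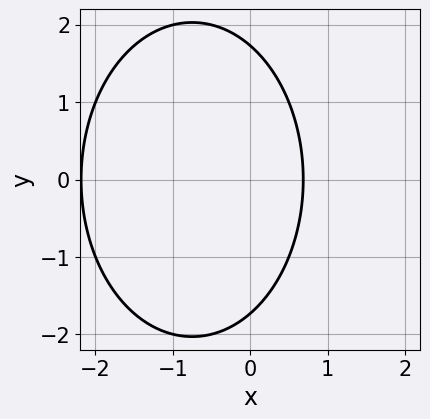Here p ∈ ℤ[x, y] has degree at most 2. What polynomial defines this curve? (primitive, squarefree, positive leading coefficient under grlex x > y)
First, deg p = 2. A generic line meets the curve in up to 2 points.
Next, symmetries: it's symmetric under y → −y, forcing even powers of y.
Finally, solving for integer coefficients yields p as stated.

2*x^2 + y^2 + 3*x - 3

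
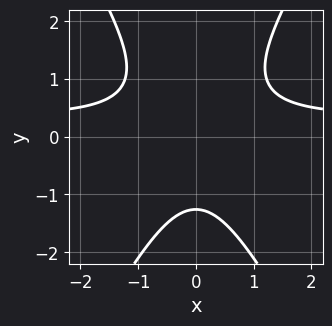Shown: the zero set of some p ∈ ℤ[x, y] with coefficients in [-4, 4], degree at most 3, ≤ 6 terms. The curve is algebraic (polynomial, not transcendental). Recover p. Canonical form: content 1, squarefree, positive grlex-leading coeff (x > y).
(a) The degree is 3 — the shape is more complex than any degree-2 curve.
(b) Symmetries: it's symmetric under x → −x, forcing even powers of x.
(c) Against the integer gridlines: the curve avoids every integer x-axis point in the box.
(d) Fitting integer coefficients to these (and the overall shape) gives p.

3*x^2*y - y^3 - x^2 - 2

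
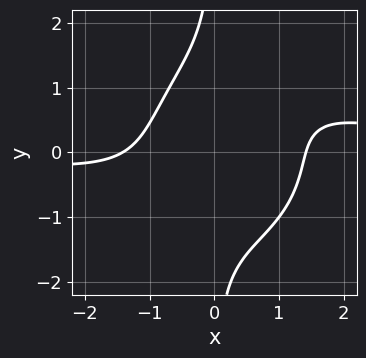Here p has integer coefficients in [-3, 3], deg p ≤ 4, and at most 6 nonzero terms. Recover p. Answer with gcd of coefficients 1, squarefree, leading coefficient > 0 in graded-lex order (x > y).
First, deg p = 4. A generic line meets the curve in up to 4 points.
Next, observable constraints: it misses every integer gridline on the y-axis.
Finally, matching integer coefficients to the picture gives p.

x^3*y + x*y^3 - x^2*y - x^2 + 2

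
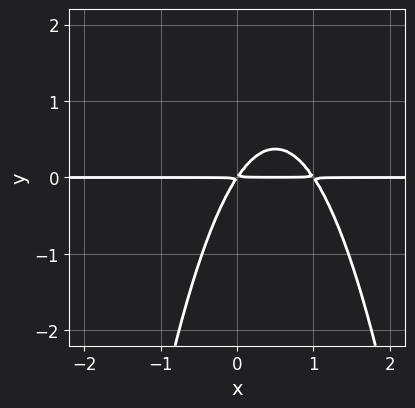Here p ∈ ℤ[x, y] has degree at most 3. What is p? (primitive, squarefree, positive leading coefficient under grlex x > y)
3*x^2*y - 3*x*y + 2*y^2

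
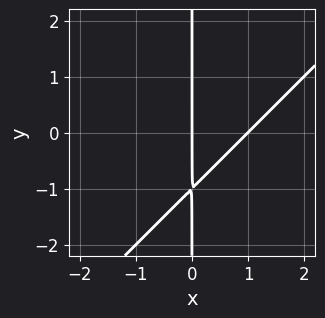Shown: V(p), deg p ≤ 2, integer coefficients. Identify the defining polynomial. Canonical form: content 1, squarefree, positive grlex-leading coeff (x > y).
x^2 - x*y - x

First, the degree is 2 — a generic line meets the curve in up to 2 points.
Then, from the visible intercepts: the visible y-axis segment lies entirely on the curve; among the integer gridlines, it crosses the x-axis at x ∈ {0, 1}.
Finally, matching integer coefficients to the picture gives p.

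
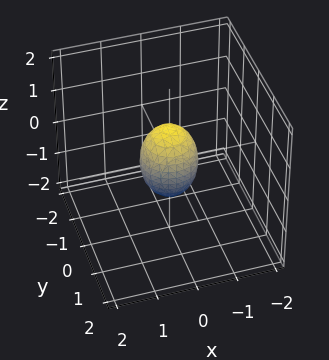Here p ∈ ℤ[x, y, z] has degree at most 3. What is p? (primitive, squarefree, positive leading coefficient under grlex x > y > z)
2*x^2 + 2*y^2 + z^2 - 1

1. The degree is 2 — bounded and convex; a quadric.
2. Symmetries: it's symmetric under z → −z, forcing even powers of z; rotational symmetry about the z-axis ⇒ p depends on x, y only through x² + y².
3. From the axis intercepts and sections: a circular section at z = 0 has radius between 0 and 1; among the integer gridlines, it crosses the z-axis at z ∈ {-1, 1}.
4. Together with the visible shape, these determine p as stated.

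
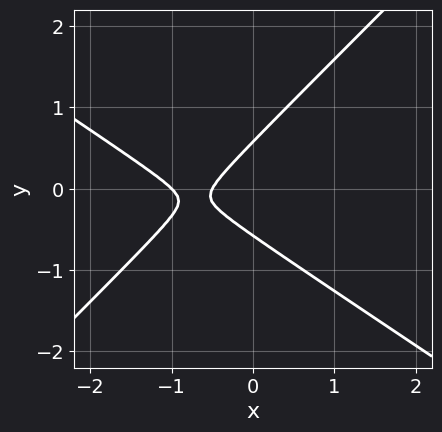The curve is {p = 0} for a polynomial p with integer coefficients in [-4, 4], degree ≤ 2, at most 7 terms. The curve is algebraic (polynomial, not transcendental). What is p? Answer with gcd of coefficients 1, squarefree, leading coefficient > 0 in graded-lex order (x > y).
2*x^2 + x*y - 3*y^2 + 3*x + 1

First, degree: the shape is more complex than any degree-1 curve, so deg p = 2.
Then, against the integer gridlines: it meets the x-axis at x = -1 (among the integer gridlines).
Finally, assembling these constraints gives the stated polynomial.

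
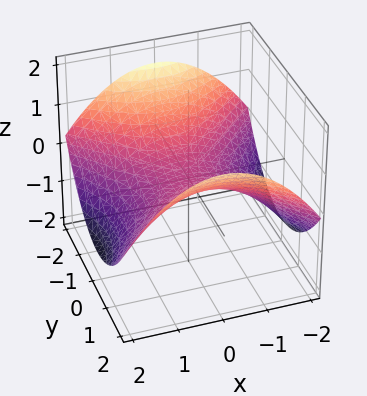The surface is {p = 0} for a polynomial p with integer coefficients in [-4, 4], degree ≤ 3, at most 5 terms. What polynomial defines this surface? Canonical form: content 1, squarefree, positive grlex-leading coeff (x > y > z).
x^2 - y^2 + 3*z

Degree: a saddle surface; a quadric, so deg p = 2.
Symmetries: it's symmetric under x → −x, forcing even powers of x; it's symmetric under y → −y, forcing even powers of y.
From the visible intercepts: it meets the x-axis at x = 0 (among the integer gridlines); it meets the y-axis at y = 0 (among the integer gridlines).
Putting this together gives p.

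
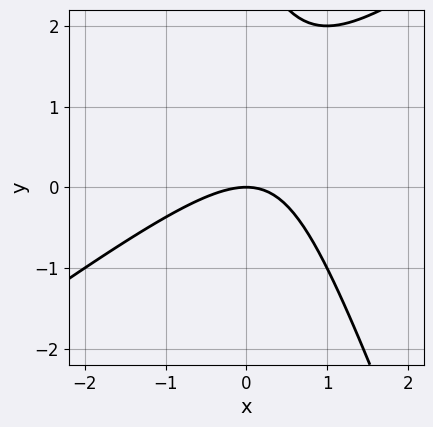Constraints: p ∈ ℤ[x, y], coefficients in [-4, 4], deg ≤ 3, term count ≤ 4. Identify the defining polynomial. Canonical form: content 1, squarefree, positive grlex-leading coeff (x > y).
1. Degree: the shape is more complex than any degree-1 curve, so deg p = 2.
2. From the visible intercepts: it crosses the y-axis at the gridline y = 0; it meets the x-axis at x = 0 (among the integer gridlines).
3. Solving for integer coefficients yields p as stated.

2*x^2 - 2*x*y - y^2 + 3*y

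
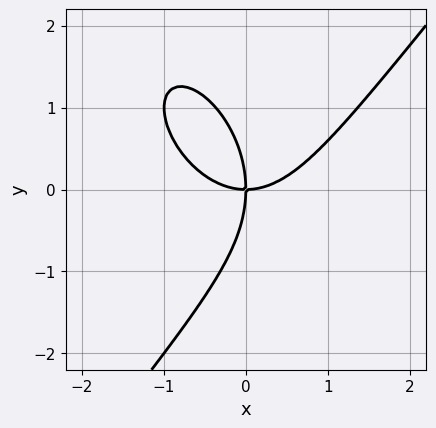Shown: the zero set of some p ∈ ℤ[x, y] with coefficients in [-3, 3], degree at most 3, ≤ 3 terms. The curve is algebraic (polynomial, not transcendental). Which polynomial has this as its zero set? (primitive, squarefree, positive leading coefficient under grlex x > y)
2*x^3 - y^3 - 3*x*y

First, degree: no degree-2 curve has this shape, so deg p = 3.
Next, checking where it meets the axes: it meets the x-axis at x = 0 (among the integer gridlines); one y-axis crossing is at y = 0.
Finally, these observations pin down the coefficients.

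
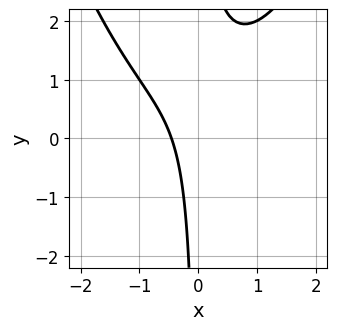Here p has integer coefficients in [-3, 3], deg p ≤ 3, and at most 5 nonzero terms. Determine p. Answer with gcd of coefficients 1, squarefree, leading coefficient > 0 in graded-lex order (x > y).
x^3 - 2*x*y + 2*x + 1

(a) deg p = 3. A generic line meets the curve in up to 3 points.
(b) Against the integer gridlines: the curve avoids every integer y-axis point in the box.
(c) Solving for integer coefficients yields p as stated.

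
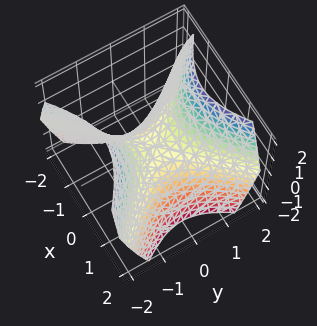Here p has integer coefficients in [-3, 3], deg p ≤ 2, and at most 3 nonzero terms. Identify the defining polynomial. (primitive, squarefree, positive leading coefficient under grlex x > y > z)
x^2 - y^2 + z

(a) The degree is 2 — a saddle surface; a quadric.
(b) Symmetries: the x ↦ −x reflection is a symmetry, so x appears only in even powers; mirror symmetry y ↦ −y ⇒ only even powers of y.
(c) Observable constraints: it crosses the z-axis at the gridline z = 0; one y-axis crossing is at y = 0; one x-axis crossing is at x = 0.
(d) Putting this together gives p.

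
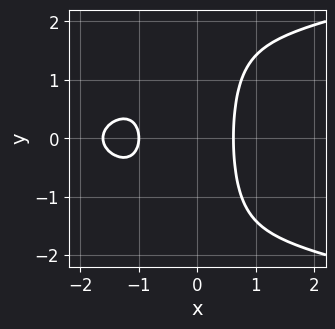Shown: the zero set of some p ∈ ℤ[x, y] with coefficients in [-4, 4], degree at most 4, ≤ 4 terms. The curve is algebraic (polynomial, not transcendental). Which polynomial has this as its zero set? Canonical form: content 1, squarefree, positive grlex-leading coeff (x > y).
deg p = 4.
Symmetries: it's symmetric under y → −y, forcing even powers of y.
Against the integer gridlines: one x-axis crossing is at x = -1; no y-intercept at any integer in the box.
Matching integer coefficients to the picture gives p.

x^2*y^2 - x^3 - 2*x^2 + 1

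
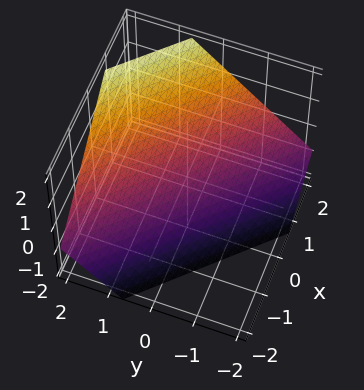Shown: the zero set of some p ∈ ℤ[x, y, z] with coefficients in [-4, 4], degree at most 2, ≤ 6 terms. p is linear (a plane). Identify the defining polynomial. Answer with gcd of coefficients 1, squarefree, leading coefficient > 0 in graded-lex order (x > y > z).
3*x + 3*y - 3*z - 2

deg p = 1.
Solving for integer coefficients yields p as stated.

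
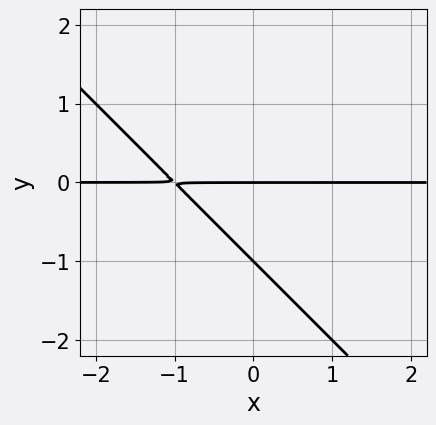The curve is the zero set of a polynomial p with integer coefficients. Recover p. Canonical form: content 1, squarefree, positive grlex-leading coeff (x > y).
x*y + y^2 + y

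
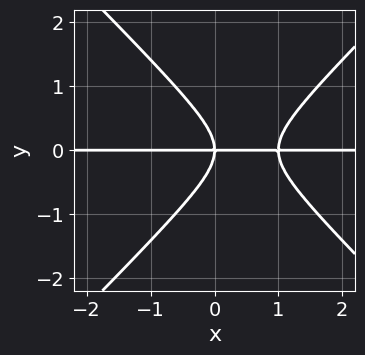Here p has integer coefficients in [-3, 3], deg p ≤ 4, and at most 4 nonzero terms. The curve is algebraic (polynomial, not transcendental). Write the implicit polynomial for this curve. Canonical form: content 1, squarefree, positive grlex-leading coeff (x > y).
x^2*y - y^3 - x*y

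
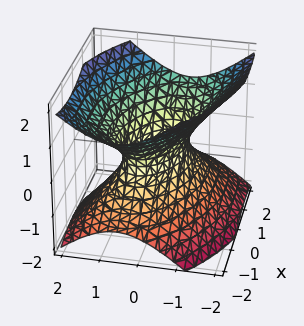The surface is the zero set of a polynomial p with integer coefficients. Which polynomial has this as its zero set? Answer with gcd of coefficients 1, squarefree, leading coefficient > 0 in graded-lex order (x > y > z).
x^2 + x*y + 2*y^2 - 2*z^2 - 1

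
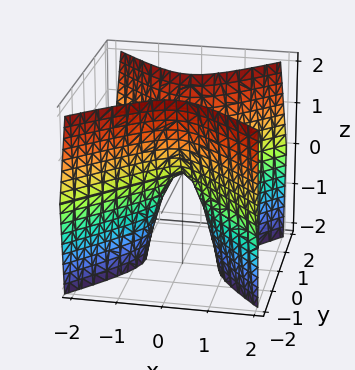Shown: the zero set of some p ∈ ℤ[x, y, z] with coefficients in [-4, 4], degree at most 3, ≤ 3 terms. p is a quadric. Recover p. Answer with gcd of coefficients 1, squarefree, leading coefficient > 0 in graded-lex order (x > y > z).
3*x^2 - 3*y^2 + z

The degree is 2 — a hyperbolic paraboloid; a quadric.
Symmetries: it's symmetric under x → −x, forcing even powers of x; the y ↦ −y reflection is a symmetry, so y appears only in even powers.
Observable constraints: it meets the x-axis at x = 0 (among the integer gridlines); it crosses the y-axis at the gridline y = 0; one z-axis crossing is at z = 0.
Solving for integer coefficients yields p as stated.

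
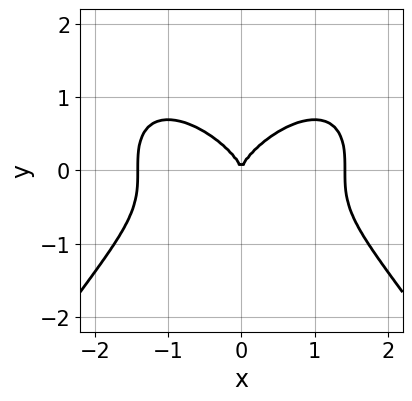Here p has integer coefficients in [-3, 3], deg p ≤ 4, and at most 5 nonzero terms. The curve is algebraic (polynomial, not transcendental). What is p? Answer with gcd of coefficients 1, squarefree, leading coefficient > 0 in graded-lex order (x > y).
1. deg p = 4. The shape is more complex than any degree-3 curve.
2. Symmetries: the x ↦ −x reflection is a symmetry, so x appears only in even powers.
3. Against the integer gridlines: one y-axis crossing is at y = 0; it meets the x-axis at x = 0 (among the integer gridlines).
4. Matching integer coefficients to the picture gives p.

x^4 + 3*y^3 - 2*x^2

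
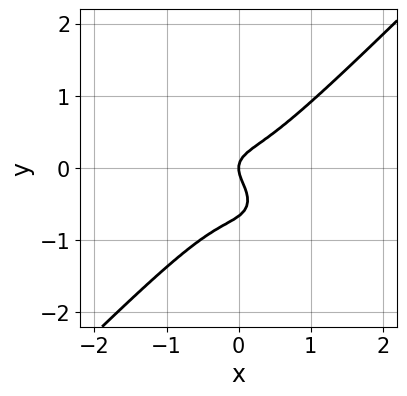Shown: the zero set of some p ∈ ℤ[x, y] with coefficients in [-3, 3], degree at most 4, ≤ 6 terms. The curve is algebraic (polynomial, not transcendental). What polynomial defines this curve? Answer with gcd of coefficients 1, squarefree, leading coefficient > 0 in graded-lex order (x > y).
First, degree: no degree-2 curve has this shape, so deg p = 3.
Next, checking where it meets the axes: it meets the x-axis at x = 0 (among the integer gridlines); it crosses the y-axis at the gridline y = 0.
Finally, together with the visible shape, these determine p as stated.

3*x^3 - 3*y^3 - 2*y^2 + x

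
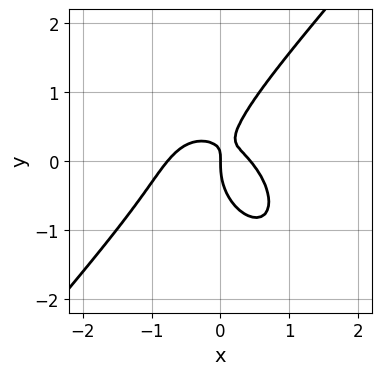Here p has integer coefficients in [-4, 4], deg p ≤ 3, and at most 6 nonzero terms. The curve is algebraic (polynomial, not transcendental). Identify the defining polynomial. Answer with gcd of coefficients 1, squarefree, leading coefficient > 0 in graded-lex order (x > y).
Degree: no degree-2 curve has this shape, so deg p = 3.
Checking where it meets the axes: it crosses the x-axis at the gridline x = 0; one y-axis crossing is at y = 0.
Putting this together gives p.

3*x^3 - 2*y^3 + x^2 + 3*x*y - x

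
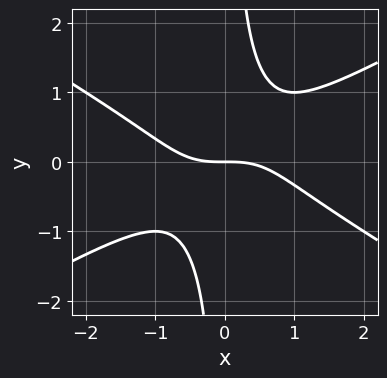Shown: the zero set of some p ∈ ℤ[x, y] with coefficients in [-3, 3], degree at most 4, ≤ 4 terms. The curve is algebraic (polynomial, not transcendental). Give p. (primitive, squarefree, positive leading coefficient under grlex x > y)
x^3 - 3*x*y^2 + 2*y

1. Degree: the shape is more complex than any degree-2 curve, so deg p = 3.
2. Reading off the gridlines: it meets the y-axis at y = 0 (among the integer gridlines); one x-axis crossing is at x = 0.
3. Putting this together gives p.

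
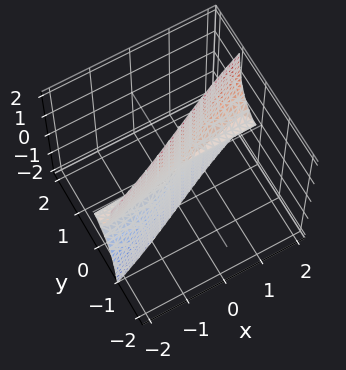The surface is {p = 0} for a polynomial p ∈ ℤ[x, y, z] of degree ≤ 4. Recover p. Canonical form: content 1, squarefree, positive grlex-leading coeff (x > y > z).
1. Degree: the shape is more complex than any degree-2 surface, so deg p = 3.
2. From the axis intercepts and sections: every point of the z-axis in the box is on the surface; every point of the x-axis in the box is on the surface; it crosses the y-axis at the gridline y = 0.
3. The integer polynomial consistent with all of this is the stated p.

x*z^2 - y^3 - 2*y*z^2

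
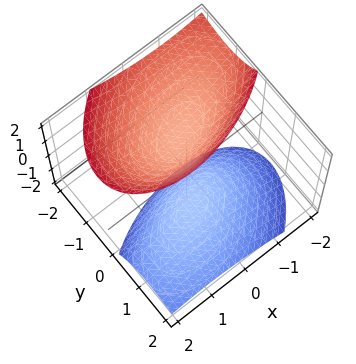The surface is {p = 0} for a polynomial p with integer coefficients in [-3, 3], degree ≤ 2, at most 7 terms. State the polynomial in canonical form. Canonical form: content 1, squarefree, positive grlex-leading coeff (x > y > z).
x^2 - x*y + 2*y^2 + 2*y*z - z^2 + 1

First, I count 2 distinct pieces.
Then, degree: no degree-1 surface has this shape, so deg p = 2.
Next, checking where it meets the axes: it misses every integer gridline on the x-axis; among the integer gridlines, it crosses the z-axis at z ∈ {-1, 1}.
Finally, solving for integer coefficients yields p as stated.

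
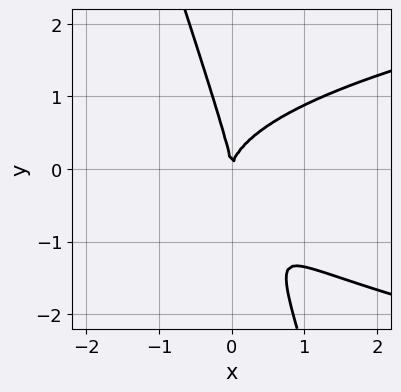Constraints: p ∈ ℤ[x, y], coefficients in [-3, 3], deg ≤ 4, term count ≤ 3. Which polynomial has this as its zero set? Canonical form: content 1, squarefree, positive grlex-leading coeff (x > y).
1. The degree is 3 — the shape is more complex than any degree-2 curve.
2. Checking where it meets the axes: one y-axis crossing is at y = 0; it meets the x-axis at x = 0 (among the integer gridlines).
3. Assembling these constraints gives the stated polynomial.

3*x*y^2 + y^3 - 3*x^2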